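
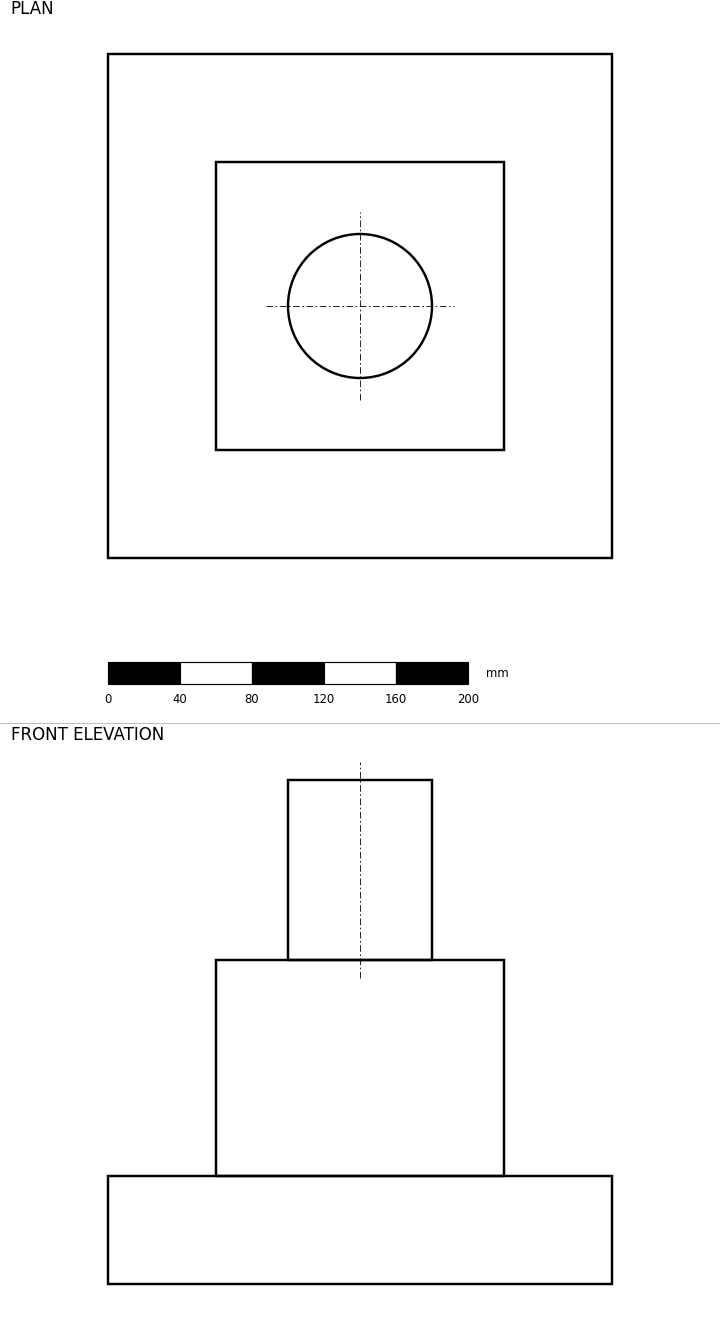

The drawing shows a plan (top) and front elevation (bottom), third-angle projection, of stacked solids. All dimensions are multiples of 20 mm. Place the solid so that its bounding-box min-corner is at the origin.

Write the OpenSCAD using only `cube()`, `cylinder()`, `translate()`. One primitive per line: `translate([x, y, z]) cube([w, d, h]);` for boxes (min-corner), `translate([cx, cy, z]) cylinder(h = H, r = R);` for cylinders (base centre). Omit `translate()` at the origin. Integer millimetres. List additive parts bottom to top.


cube([280, 280, 60]);
translate([60, 60, 60]) cube([160, 160, 120]);
translate([140, 140, 180]) cylinder(h = 100, r = 40);


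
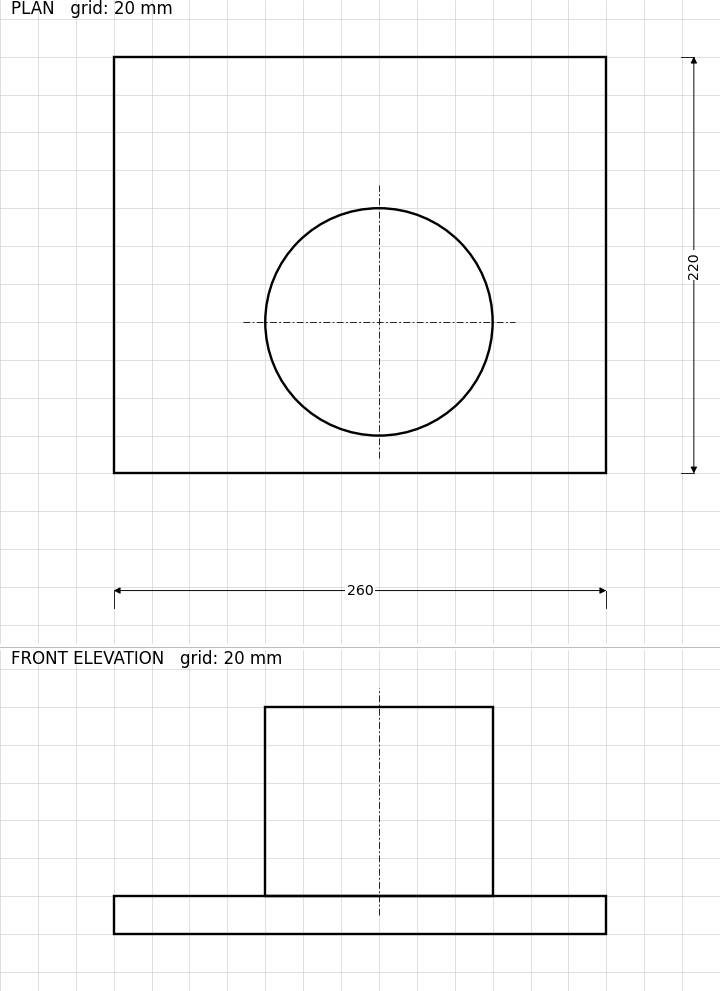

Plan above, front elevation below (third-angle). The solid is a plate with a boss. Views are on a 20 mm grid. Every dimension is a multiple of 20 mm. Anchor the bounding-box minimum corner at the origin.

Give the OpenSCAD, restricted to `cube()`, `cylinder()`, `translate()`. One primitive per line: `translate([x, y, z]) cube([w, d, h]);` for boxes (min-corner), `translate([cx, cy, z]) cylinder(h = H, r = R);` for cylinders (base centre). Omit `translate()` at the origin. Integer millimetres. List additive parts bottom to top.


cube([260, 220, 20]);
translate([140, 80, 20]) cylinder(h = 100, r = 60);


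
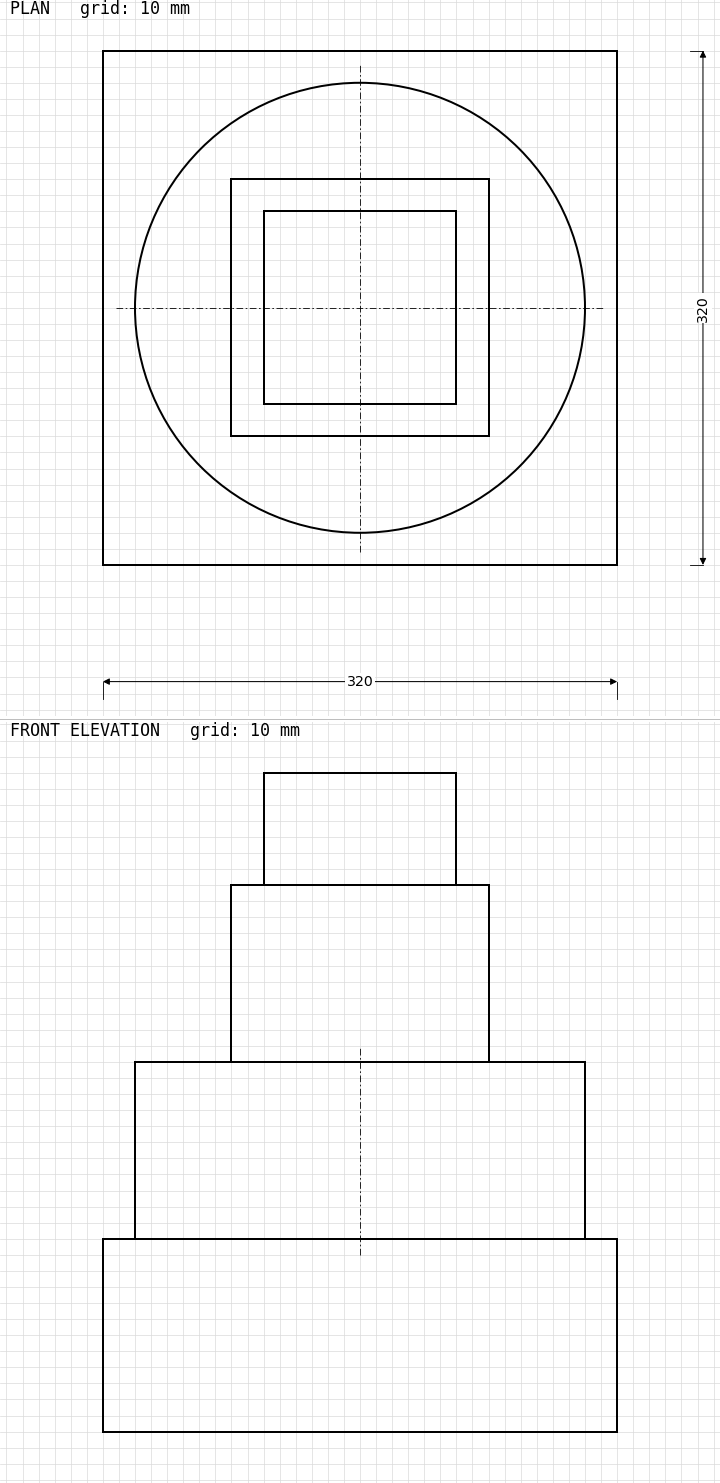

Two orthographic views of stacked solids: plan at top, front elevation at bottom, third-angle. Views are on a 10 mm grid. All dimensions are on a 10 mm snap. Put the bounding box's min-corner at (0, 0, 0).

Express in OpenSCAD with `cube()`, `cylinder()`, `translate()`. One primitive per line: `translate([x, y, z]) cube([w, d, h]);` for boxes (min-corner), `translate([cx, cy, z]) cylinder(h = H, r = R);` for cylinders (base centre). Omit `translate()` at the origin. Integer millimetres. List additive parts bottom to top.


cube([320, 320, 120]);
translate([160, 160, 120]) cylinder(h = 110, r = 140);
translate([80, 80, 230]) cube([160, 160, 110]);
translate([100, 100, 340]) cube([120, 120, 70]);


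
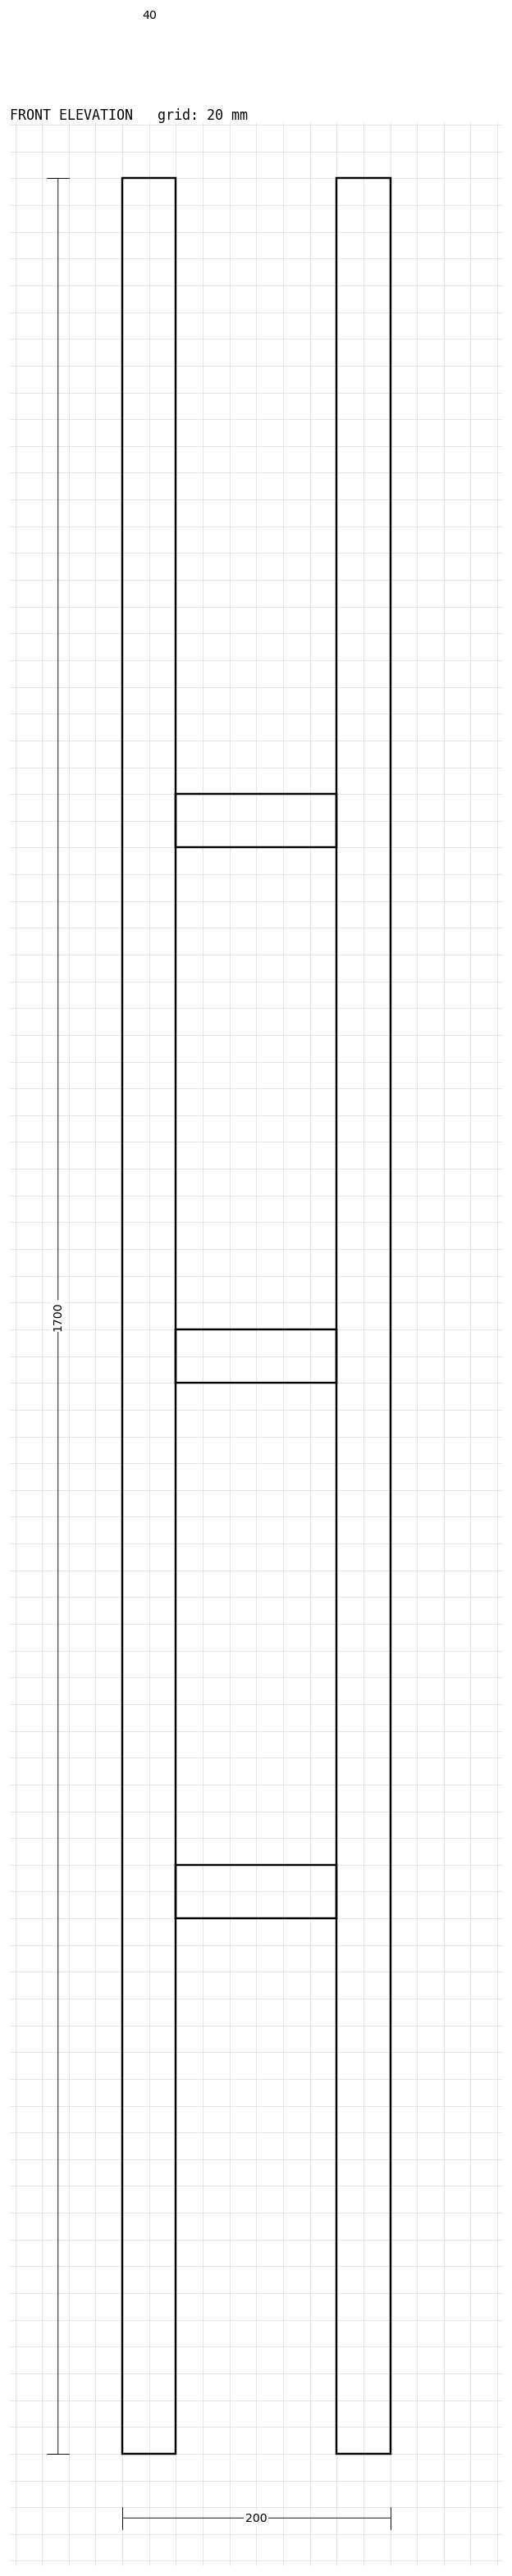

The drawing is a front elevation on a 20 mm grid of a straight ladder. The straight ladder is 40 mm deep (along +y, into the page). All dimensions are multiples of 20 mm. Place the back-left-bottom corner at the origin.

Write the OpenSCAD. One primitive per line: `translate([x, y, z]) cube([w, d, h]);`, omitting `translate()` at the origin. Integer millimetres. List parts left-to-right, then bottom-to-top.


cube([40, 40, 1700]);
translate([40, 0, 400]) cube([120, 40, 40]);
translate([40, 0, 800]) cube([120, 40, 40]);
translate([40, 0, 1200]) cube([120, 40, 40]);
translate([160, 0, 0]) cube([40, 40, 1700]);


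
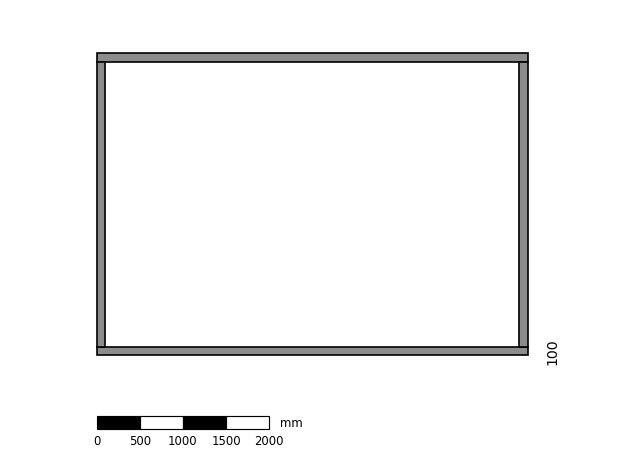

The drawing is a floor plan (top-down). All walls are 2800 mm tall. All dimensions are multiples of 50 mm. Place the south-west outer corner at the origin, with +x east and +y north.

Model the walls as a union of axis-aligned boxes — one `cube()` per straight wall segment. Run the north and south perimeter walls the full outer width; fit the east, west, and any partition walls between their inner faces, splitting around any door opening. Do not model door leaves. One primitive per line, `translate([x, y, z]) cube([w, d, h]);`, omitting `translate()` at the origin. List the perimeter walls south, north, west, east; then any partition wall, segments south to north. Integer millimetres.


cube([5000, 100, 2800]);
translate([0, 3400, 0]) cube([5000, 100, 2800]);
translate([0, 100, 0]) cube([100, 3300, 2800]);
translate([4900, 100, 0]) cube([100, 3300, 2800]);


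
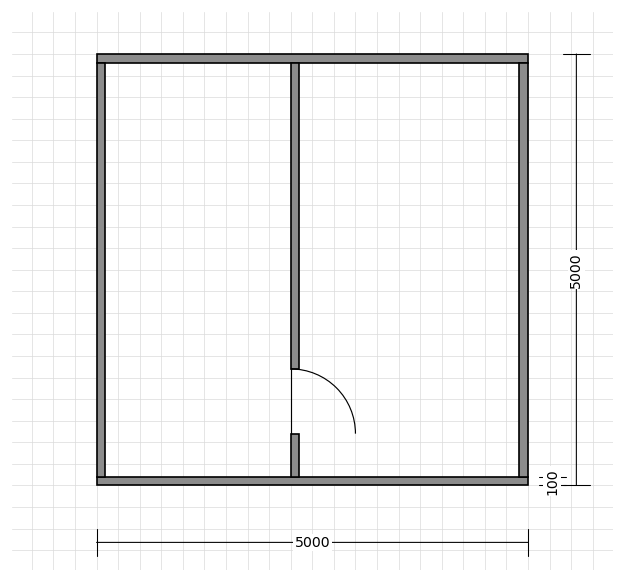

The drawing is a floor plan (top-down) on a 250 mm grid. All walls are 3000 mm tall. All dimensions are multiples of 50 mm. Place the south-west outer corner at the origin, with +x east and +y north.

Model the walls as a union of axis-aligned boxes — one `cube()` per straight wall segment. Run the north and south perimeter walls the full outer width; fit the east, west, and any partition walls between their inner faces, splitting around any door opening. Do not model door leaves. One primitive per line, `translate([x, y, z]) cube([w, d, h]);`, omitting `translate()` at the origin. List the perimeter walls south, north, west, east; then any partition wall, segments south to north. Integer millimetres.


cube([5000, 100, 3000]);
translate([0, 4900, 0]) cube([5000, 100, 3000]);
translate([0, 100, 0]) cube([100, 4800, 3000]);
translate([4900, 100, 0]) cube([100, 4800, 3000]);
translate([2250, 100, 0]) cube([100, 500, 3000]);
translate([2250, 1350, 0]) cube([100, 3550, 3000]);


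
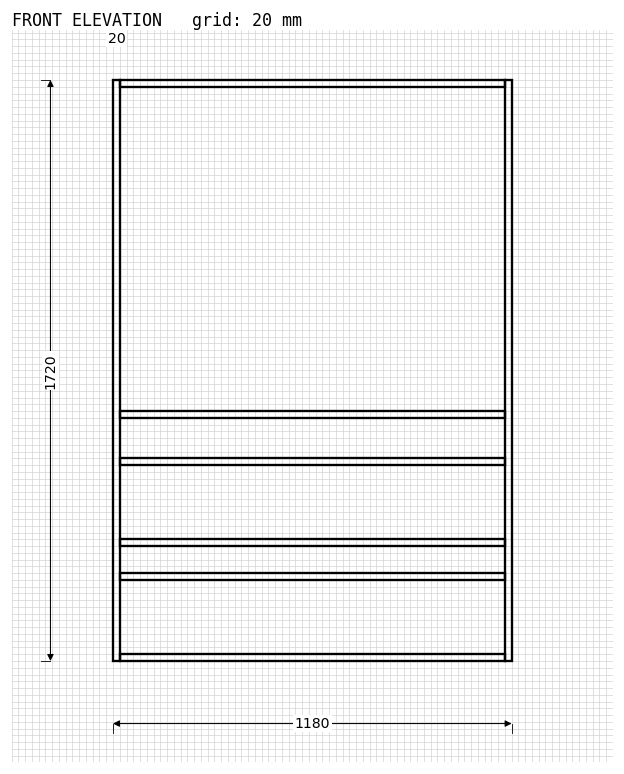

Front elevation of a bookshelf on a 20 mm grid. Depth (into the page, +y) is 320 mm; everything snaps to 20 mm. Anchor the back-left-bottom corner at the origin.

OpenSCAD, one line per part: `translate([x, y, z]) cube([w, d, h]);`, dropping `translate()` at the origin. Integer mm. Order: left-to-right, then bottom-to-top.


cube([20, 320, 1720]);
translate([20, 0, 0]) cube([1140, 320, 20]);
translate([20, 0, 240]) cube([1140, 320, 20]);
translate([20, 0, 340]) cube([1140, 320, 20]);
translate([20, 0, 580]) cube([1140, 320, 20]);
translate([20, 0, 720]) cube([1140, 320, 20]);
translate([20, 0, 1700]) cube([1140, 320, 20]);
translate([1160, 0, 0]) cube([20, 320, 1720]);


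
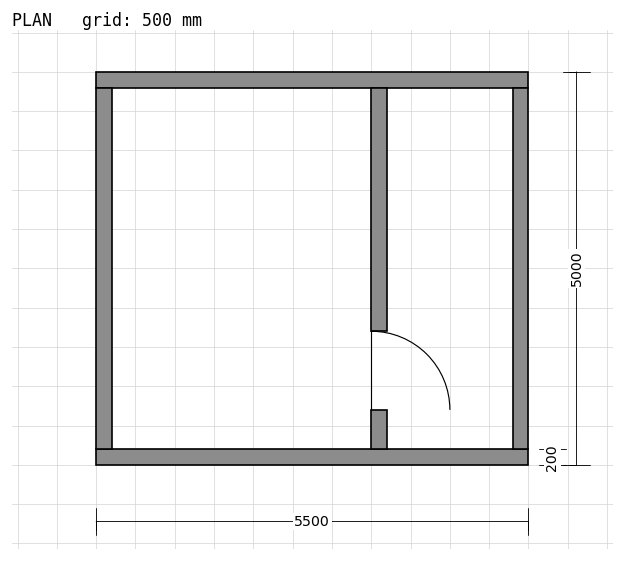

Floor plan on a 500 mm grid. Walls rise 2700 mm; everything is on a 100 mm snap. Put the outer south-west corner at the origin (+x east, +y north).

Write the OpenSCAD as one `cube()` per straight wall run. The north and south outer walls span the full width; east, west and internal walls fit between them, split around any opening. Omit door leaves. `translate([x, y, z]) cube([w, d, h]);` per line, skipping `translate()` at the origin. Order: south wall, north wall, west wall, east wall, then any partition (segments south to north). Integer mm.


cube([5500, 200, 2700]);
translate([0, 4800, 0]) cube([5500, 200, 2700]);
translate([0, 200, 0]) cube([200, 4600, 2700]);
translate([5300, 200, 0]) cube([200, 4600, 2700]);
translate([3500, 200, 0]) cube([200, 500, 2700]);
translate([3500, 1700, 0]) cube([200, 3100, 2700]);


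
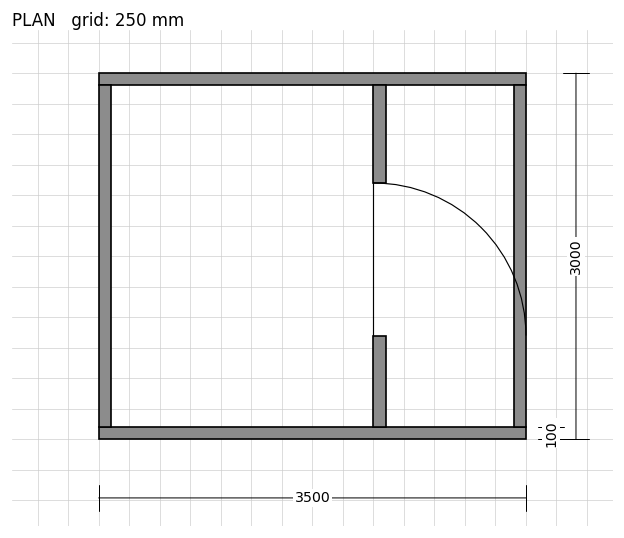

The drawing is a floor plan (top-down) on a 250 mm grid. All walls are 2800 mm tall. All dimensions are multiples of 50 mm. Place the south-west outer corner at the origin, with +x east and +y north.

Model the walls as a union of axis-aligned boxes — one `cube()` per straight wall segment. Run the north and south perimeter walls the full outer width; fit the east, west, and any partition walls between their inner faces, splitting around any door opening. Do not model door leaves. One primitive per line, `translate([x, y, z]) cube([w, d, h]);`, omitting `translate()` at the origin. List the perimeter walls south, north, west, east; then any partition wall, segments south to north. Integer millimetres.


cube([3500, 100, 2800]);
translate([0, 2900, 0]) cube([3500, 100, 2800]);
translate([0, 100, 0]) cube([100, 2800, 2800]);
translate([3400, 100, 0]) cube([100, 2800, 2800]);
translate([2250, 100, 0]) cube([100, 750, 2800]);
translate([2250, 2100, 0]) cube([100, 800, 2800]);


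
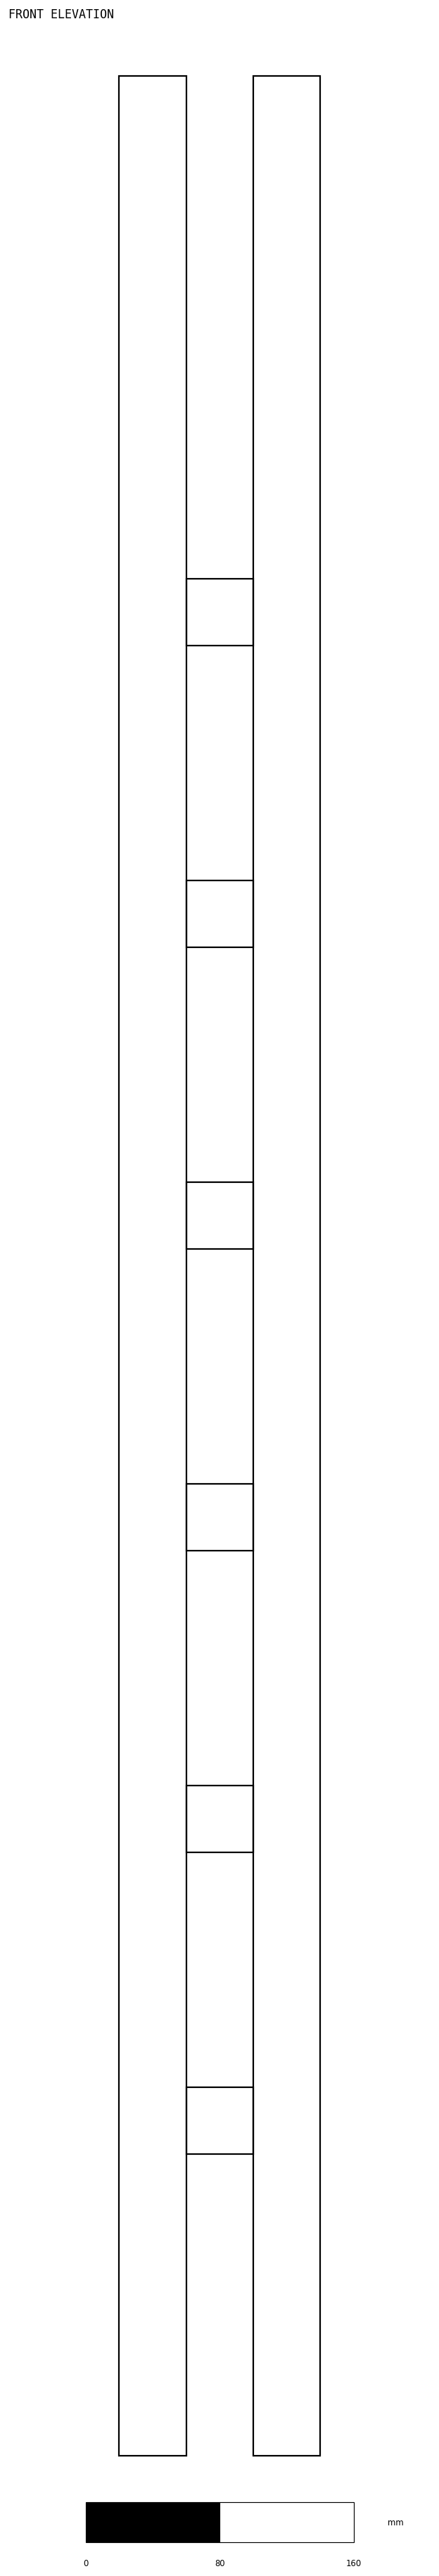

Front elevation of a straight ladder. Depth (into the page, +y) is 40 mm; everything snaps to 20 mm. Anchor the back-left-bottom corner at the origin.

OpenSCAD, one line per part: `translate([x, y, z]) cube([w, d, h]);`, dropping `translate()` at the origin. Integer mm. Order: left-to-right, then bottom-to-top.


cube([40, 40, 1420]);
translate([40, 0, 180]) cube([40, 40, 40]);
translate([40, 0, 360]) cube([40, 40, 40]);
translate([40, 0, 540]) cube([40, 40, 40]);
translate([40, 0, 720]) cube([40, 40, 40]);
translate([40, 0, 900]) cube([40, 40, 40]);
translate([40, 0, 1080]) cube([40, 40, 40]);
translate([80, 0, 0]) cube([40, 40, 1420]);


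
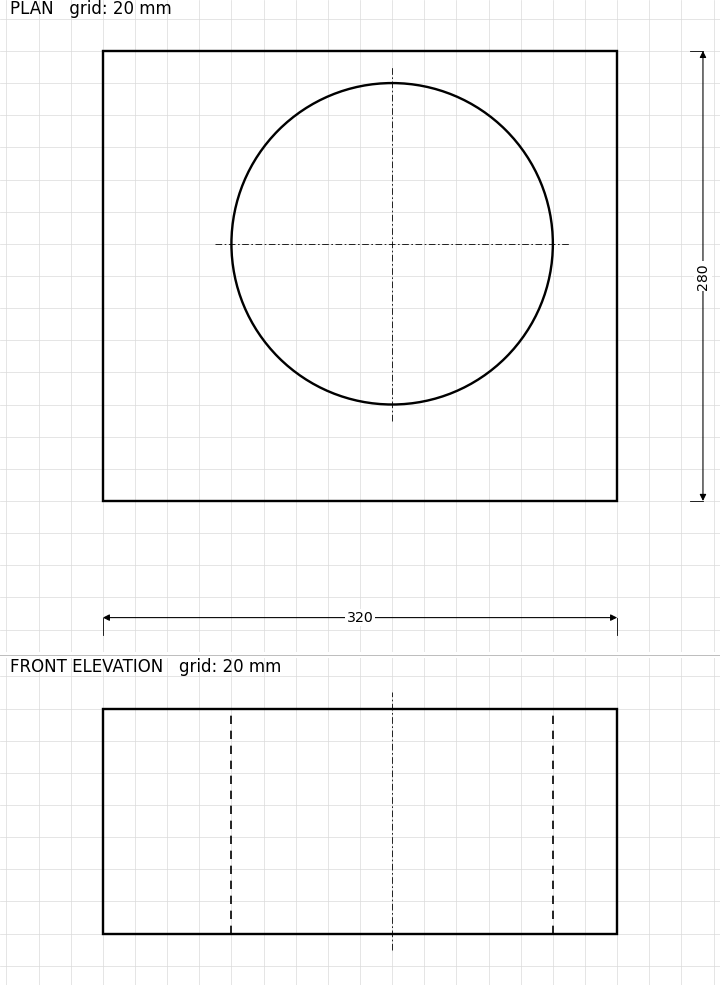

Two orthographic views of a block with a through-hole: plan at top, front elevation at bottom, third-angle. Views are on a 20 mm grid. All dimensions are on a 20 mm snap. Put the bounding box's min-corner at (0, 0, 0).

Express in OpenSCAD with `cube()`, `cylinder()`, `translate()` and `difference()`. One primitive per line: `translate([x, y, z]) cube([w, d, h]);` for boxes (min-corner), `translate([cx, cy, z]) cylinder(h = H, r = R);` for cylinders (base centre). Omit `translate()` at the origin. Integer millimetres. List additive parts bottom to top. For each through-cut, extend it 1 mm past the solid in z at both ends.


difference() {
  cube([320, 280, 140]);
  translate([180, 160, -1]) cylinder(h = 142, r = 100);
}


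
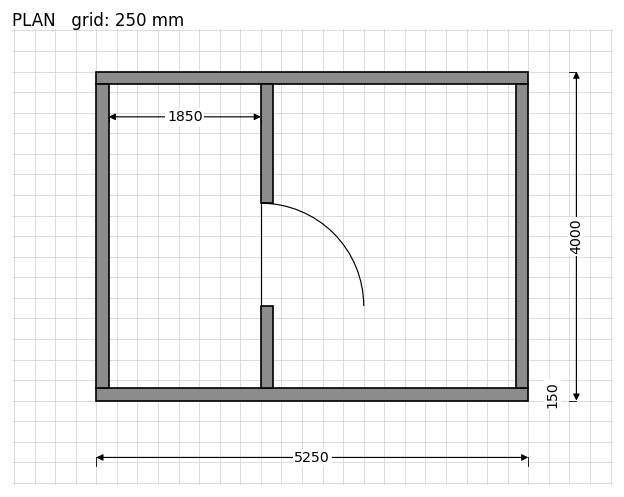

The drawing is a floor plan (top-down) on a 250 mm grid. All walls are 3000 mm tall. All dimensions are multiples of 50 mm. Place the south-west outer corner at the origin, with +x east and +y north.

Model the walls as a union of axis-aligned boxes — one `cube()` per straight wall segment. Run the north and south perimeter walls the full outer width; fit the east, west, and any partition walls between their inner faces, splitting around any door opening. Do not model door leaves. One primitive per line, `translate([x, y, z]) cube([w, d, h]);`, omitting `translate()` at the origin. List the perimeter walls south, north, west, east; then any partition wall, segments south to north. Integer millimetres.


cube([5250, 150, 3000]);
translate([0, 3850, 0]) cube([5250, 150, 3000]);
translate([0, 150, 0]) cube([150, 3700, 3000]);
translate([5100, 150, 0]) cube([150, 3700, 3000]);
translate([2000, 150, 0]) cube([150, 1000, 3000]);
translate([2000, 2400, 0]) cube([150, 1450, 3000]);


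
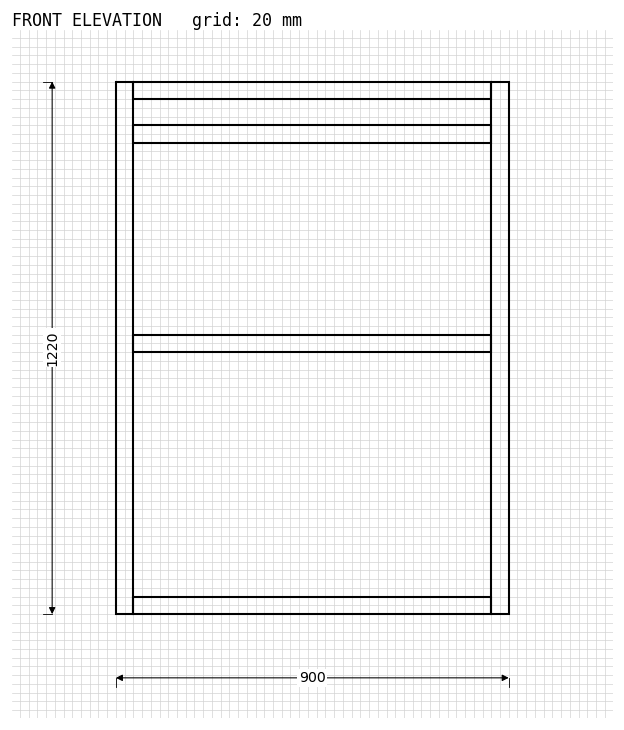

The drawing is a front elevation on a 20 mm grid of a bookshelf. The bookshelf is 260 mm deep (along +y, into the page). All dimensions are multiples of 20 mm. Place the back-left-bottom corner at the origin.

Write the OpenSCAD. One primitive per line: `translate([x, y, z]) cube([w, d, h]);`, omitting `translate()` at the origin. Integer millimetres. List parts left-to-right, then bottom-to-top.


cube([40, 260, 1220]);
translate([40, 0, 0]) cube([820, 260, 40]);
translate([40, 0, 600]) cube([820, 260, 40]);
translate([40, 0, 1080]) cube([820, 260, 40]);
translate([40, 0, 1180]) cube([820, 260, 40]);
translate([860, 0, 0]) cube([40, 260, 1220]);


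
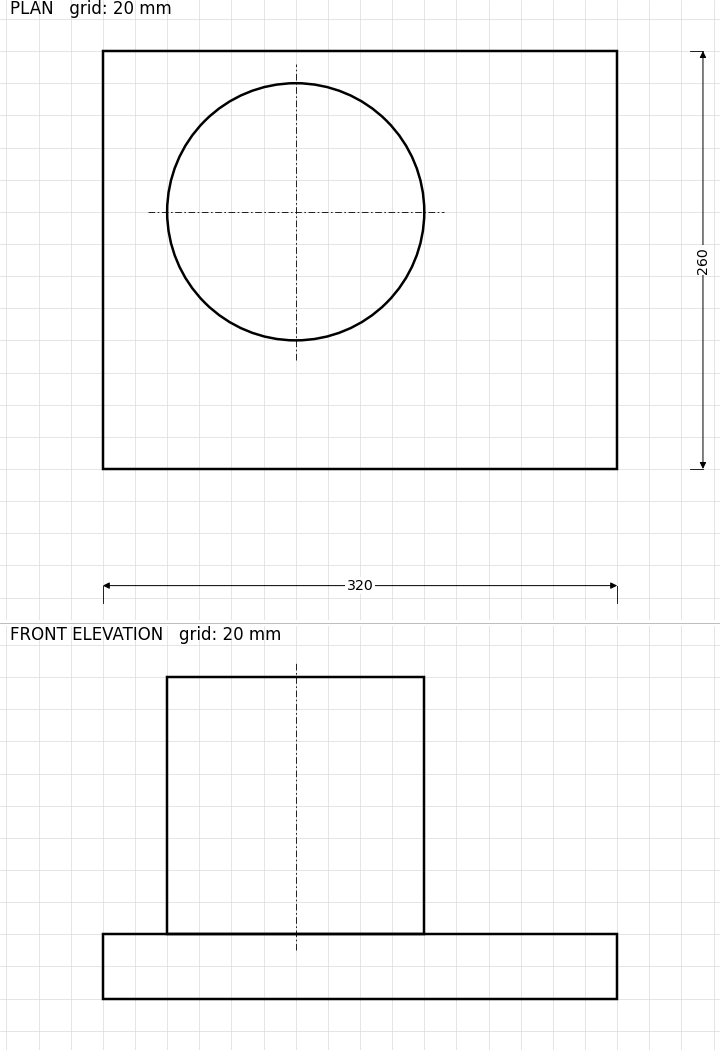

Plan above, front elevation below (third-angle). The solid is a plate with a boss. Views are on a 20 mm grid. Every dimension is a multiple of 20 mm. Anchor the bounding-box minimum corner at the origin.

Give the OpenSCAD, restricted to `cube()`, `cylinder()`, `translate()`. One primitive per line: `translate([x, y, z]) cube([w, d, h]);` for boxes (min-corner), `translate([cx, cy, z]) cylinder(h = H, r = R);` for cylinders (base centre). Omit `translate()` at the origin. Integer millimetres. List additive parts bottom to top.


cube([320, 260, 40]);
translate([120, 160, 40]) cylinder(h = 160, r = 80);


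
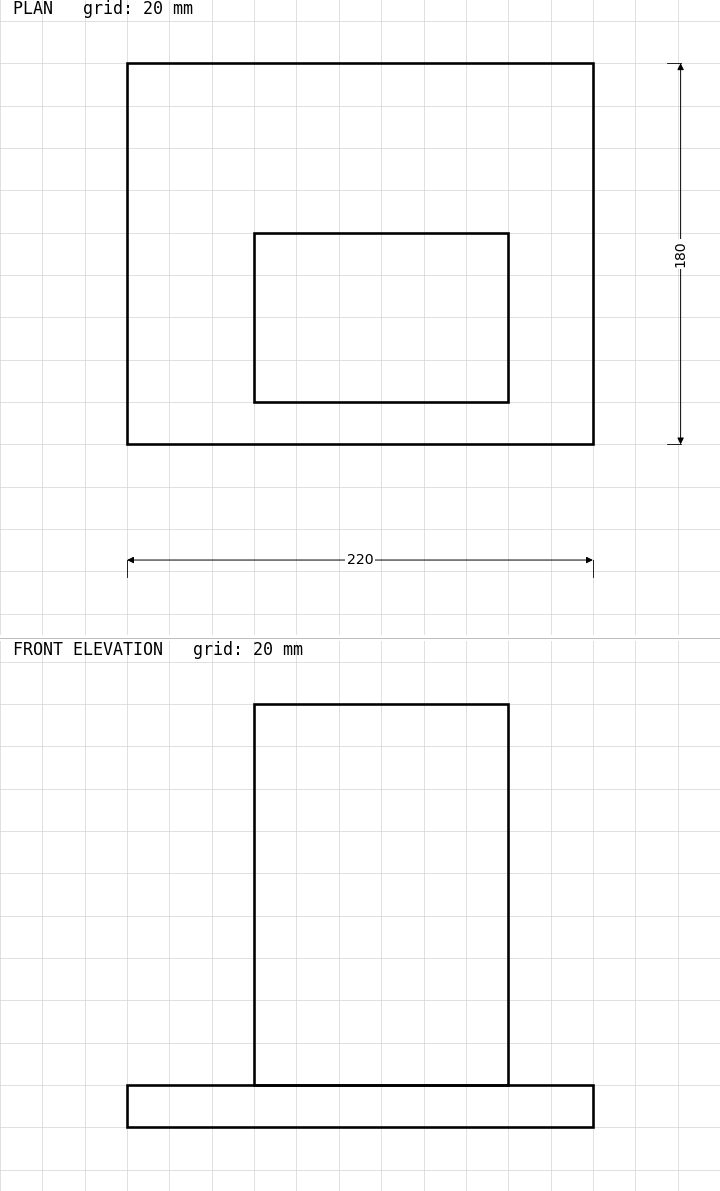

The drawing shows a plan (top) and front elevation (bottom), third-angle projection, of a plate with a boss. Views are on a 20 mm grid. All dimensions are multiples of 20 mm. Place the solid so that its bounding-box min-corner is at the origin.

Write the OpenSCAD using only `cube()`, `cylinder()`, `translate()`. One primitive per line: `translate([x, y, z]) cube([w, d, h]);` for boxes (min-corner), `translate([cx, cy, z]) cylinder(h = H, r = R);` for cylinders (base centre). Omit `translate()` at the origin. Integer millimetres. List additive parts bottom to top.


cube([220, 180, 20]);
translate([60, 20, 20]) cube([120, 80, 180]);


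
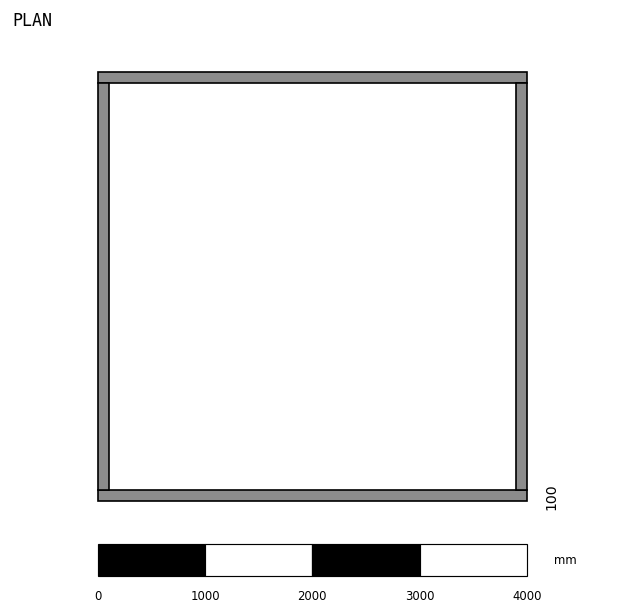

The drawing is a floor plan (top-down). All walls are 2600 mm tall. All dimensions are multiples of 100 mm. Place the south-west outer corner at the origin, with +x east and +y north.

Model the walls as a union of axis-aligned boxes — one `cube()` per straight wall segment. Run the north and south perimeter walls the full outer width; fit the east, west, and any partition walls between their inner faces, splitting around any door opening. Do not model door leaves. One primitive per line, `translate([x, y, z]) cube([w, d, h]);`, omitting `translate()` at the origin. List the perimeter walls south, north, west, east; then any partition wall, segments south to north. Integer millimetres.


cube([4000, 100, 2600]);
translate([0, 3900, 0]) cube([4000, 100, 2600]);
translate([0, 100, 0]) cube([100, 3800, 2600]);
translate([3900, 100, 0]) cube([100, 3800, 2600]);


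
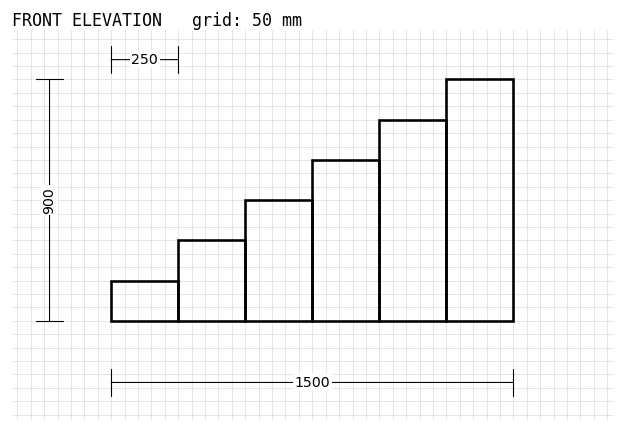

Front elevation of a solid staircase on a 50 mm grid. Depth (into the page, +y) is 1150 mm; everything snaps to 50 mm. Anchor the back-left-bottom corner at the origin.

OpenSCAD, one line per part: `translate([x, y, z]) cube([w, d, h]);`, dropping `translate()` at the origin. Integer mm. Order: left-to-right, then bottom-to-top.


cube([250, 1150, 150]);
translate([250, 0, 0]) cube([250, 1150, 300]);
translate([500, 0, 0]) cube([250, 1150, 450]);
translate([750, 0, 0]) cube([250, 1150, 600]);
translate([1000, 0, 0]) cube([250, 1150, 750]);
translate([1250, 0, 0]) cube([250, 1150, 900]);


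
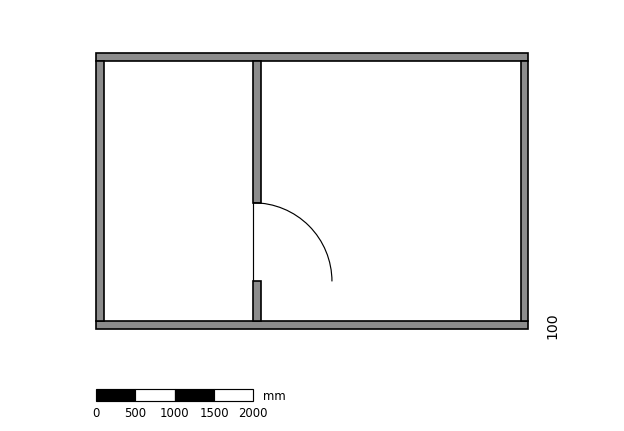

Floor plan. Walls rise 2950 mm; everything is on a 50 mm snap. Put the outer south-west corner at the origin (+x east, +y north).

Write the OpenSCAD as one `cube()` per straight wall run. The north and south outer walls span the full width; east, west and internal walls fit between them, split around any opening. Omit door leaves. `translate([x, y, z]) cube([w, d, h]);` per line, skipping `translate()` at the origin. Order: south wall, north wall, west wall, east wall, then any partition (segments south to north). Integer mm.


cube([5500, 100, 2950]);
translate([0, 3400, 0]) cube([5500, 100, 2950]);
translate([0, 100, 0]) cube([100, 3300, 2950]);
translate([5400, 100, 0]) cube([100, 3300, 2950]);
translate([2000, 100, 0]) cube([100, 500, 2950]);
translate([2000, 1600, 0]) cube([100, 1800, 2950]);


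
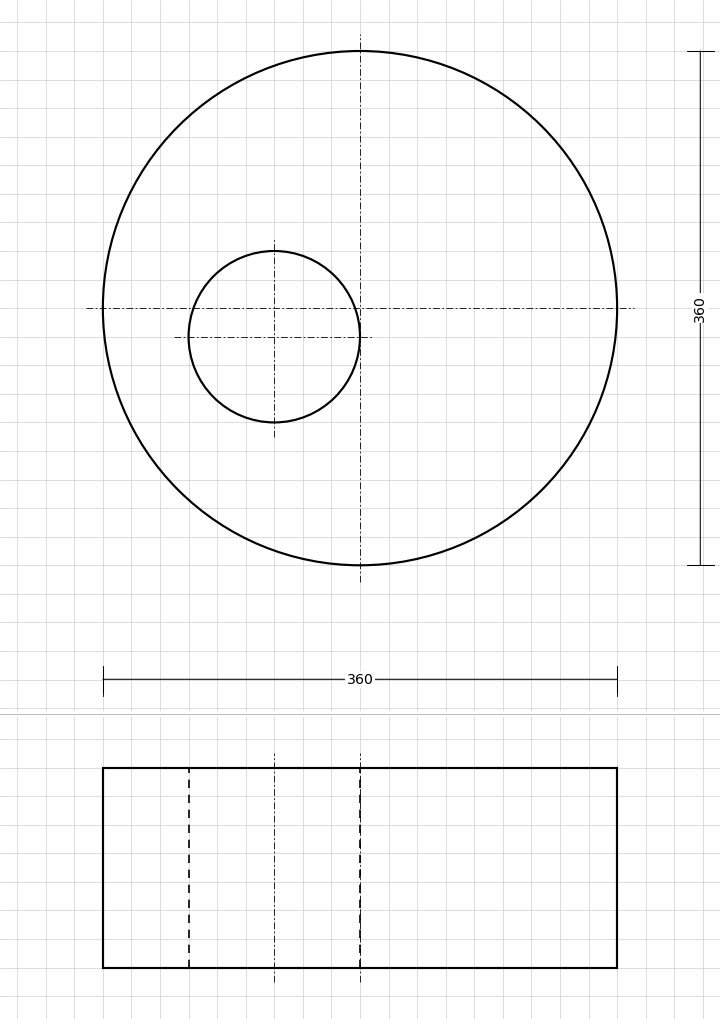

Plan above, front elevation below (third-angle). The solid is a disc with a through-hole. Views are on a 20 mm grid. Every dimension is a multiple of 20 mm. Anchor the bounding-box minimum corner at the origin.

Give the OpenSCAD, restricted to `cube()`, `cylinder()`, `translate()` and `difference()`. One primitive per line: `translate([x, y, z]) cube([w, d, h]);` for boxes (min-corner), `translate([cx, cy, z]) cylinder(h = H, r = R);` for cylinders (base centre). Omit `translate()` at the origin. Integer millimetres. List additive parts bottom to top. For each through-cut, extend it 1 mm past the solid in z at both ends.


difference() {
  translate([180, 180, 0]) cylinder(h = 140, r = 180);
  translate([120, 160, -1]) cylinder(h = 142, r = 60);
}


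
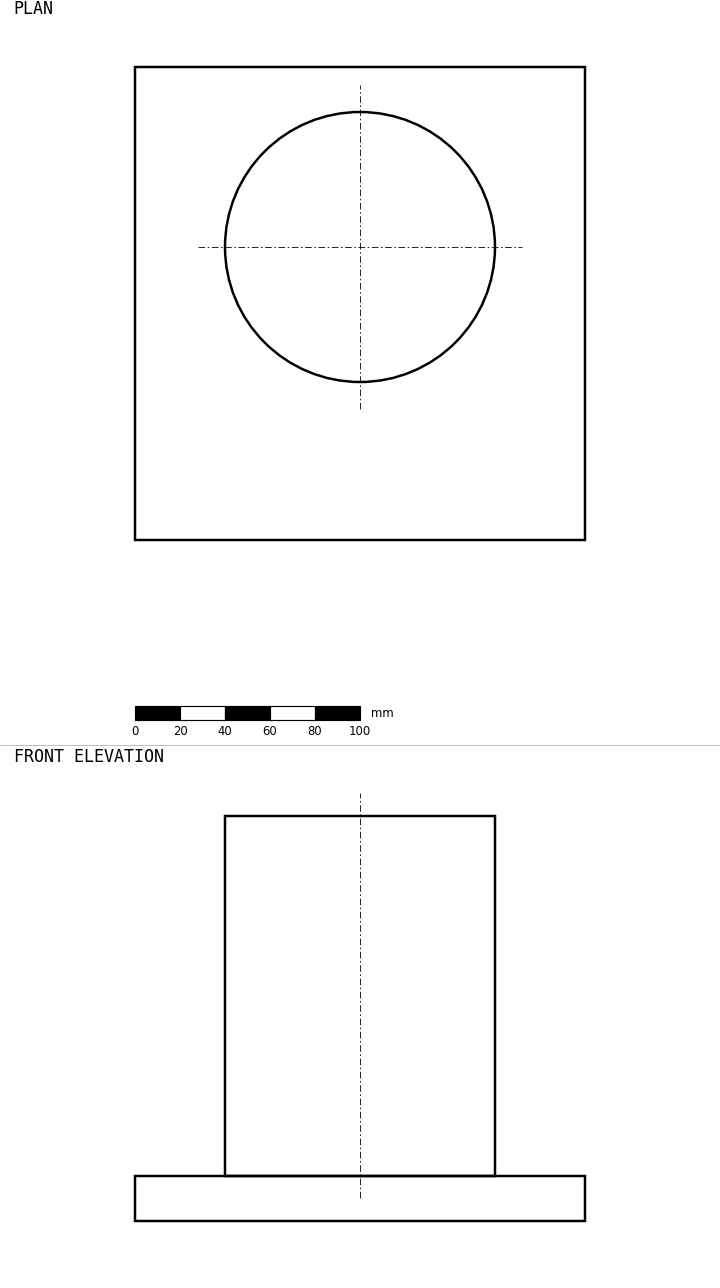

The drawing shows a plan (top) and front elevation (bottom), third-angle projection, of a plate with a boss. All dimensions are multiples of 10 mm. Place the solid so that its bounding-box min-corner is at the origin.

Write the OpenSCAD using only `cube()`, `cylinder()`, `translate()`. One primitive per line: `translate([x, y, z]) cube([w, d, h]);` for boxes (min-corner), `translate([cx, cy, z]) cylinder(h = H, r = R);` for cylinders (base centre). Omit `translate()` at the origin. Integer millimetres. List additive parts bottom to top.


cube([200, 210, 20]);
translate([100, 130, 20]) cylinder(h = 160, r = 60);


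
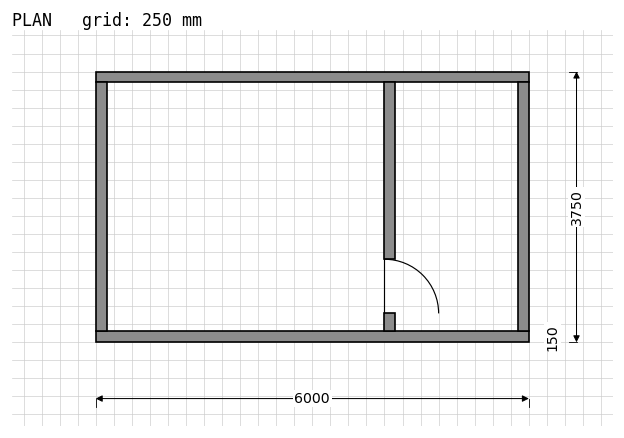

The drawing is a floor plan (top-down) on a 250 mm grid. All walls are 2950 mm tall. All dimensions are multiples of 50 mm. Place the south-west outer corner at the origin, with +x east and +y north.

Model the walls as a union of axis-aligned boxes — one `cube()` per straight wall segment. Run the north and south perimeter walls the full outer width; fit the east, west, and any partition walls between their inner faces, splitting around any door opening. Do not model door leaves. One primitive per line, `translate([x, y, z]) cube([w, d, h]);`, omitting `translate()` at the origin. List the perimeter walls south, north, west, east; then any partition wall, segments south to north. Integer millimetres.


cube([6000, 150, 2950]);
translate([0, 3600, 0]) cube([6000, 150, 2950]);
translate([0, 150, 0]) cube([150, 3450, 2950]);
translate([5850, 150, 0]) cube([150, 3450, 2950]);
translate([4000, 150, 0]) cube([150, 250, 2950]);
translate([4000, 1150, 0]) cube([150, 2450, 2950]);


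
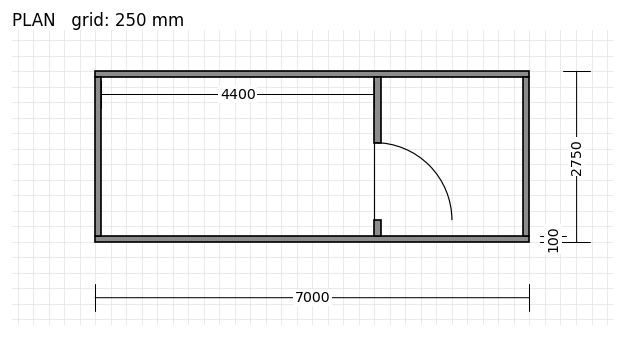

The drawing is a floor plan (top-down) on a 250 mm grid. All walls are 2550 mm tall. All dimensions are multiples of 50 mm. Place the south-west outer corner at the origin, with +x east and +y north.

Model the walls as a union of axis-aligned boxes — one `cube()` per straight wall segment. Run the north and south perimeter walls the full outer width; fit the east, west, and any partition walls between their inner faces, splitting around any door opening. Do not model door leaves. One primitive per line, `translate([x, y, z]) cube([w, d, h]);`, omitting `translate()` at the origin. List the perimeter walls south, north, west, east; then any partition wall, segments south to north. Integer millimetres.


cube([7000, 100, 2550]);
translate([0, 2650, 0]) cube([7000, 100, 2550]);
translate([0, 100, 0]) cube([100, 2550, 2550]);
translate([6900, 100, 0]) cube([100, 2550, 2550]);
translate([4500, 100, 0]) cube([100, 250, 2550]);
translate([4500, 1600, 0]) cube([100, 1050, 2550]);


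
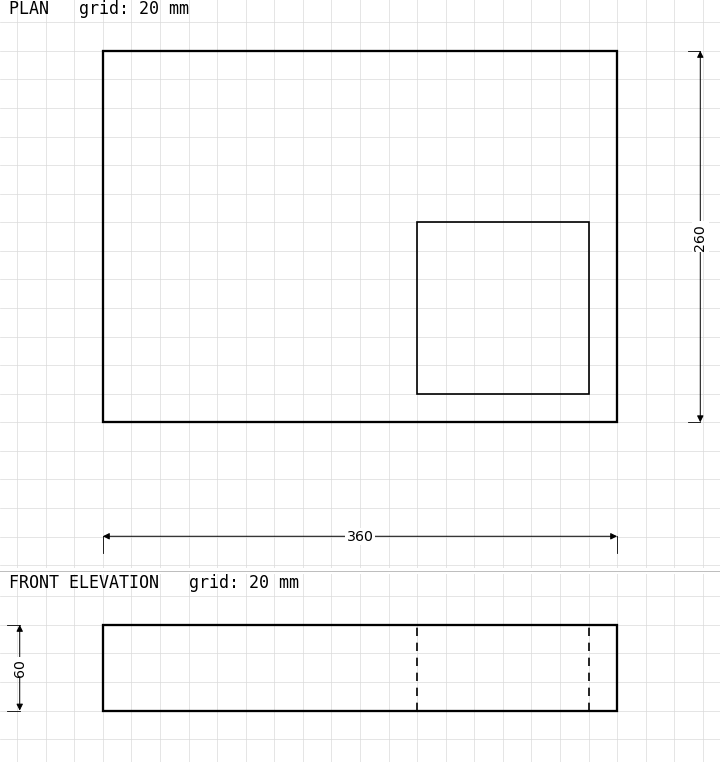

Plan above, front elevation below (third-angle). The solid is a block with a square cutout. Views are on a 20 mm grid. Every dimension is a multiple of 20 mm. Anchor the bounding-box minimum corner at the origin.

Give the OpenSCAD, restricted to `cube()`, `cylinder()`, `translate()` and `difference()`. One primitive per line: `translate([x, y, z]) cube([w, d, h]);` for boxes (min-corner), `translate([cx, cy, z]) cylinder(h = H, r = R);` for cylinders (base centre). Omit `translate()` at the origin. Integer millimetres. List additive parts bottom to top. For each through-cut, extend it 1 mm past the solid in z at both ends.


difference() {
  cube([360, 260, 60]);
  translate([220, 20, -1]) cube([120, 120, 62]);
}


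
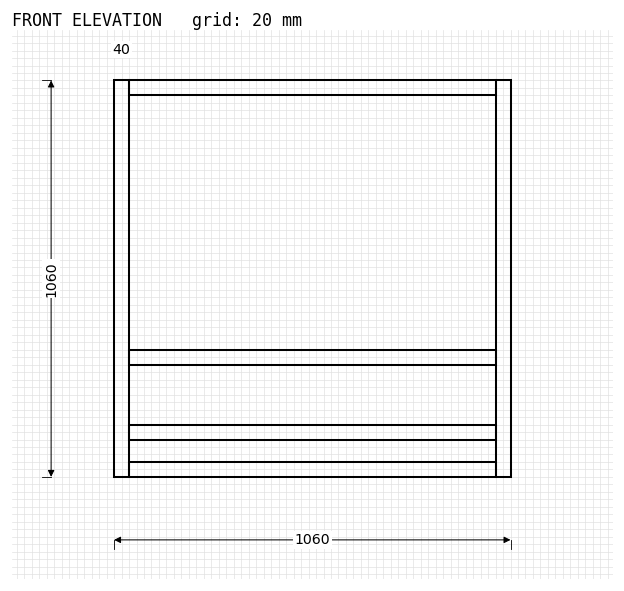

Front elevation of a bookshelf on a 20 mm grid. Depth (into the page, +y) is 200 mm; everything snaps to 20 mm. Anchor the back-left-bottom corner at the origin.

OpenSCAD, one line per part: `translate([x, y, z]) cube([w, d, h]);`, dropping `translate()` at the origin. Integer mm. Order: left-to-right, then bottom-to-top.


cube([40, 200, 1060]);
translate([40, 0, 0]) cube([980, 200, 40]);
translate([40, 0, 100]) cube([980, 200, 40]);
translate([40, 0, 300]) cube([980, 200, 40]);
translate([40, 0, 1020]) cube([980, 200, 40]);
translate([1020, 0, 0]) cube([40, 200, 1060]);


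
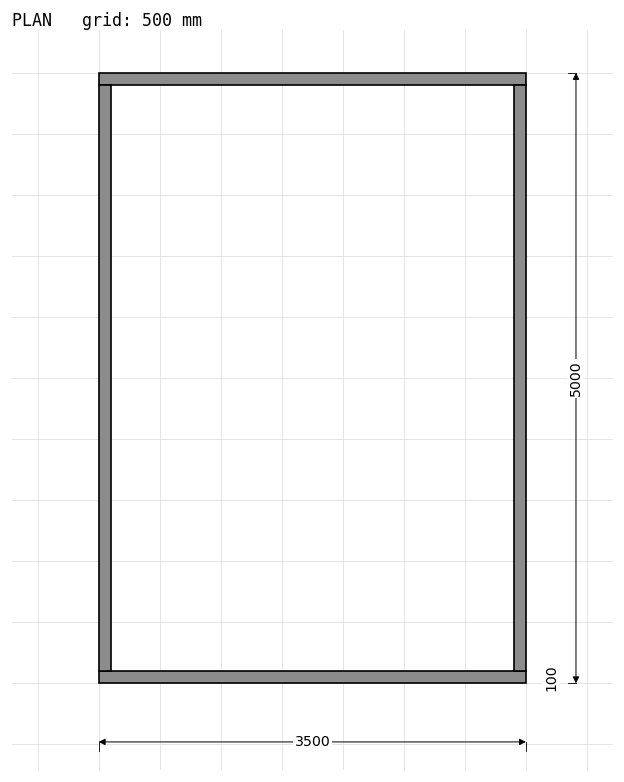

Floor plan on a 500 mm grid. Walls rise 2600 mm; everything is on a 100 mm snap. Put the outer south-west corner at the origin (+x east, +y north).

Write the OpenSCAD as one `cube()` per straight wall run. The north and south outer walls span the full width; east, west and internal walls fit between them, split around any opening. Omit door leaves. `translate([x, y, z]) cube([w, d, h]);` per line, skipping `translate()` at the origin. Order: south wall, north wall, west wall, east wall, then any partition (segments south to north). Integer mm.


cube([3500, 100, 2600]);
translate([0, 4900, 0]) cube([3500, 100, 2600]);
translate([0, 100, 0]) cube([100, 4800, 2600]);
translate([3400, 100, 0]) cube([100, 4800, 2600]);


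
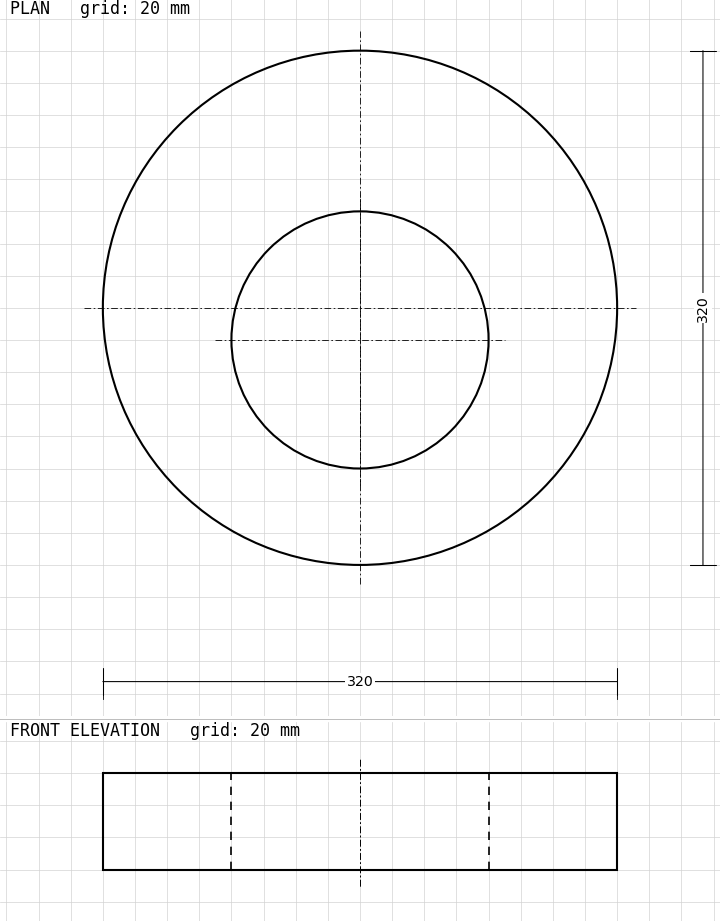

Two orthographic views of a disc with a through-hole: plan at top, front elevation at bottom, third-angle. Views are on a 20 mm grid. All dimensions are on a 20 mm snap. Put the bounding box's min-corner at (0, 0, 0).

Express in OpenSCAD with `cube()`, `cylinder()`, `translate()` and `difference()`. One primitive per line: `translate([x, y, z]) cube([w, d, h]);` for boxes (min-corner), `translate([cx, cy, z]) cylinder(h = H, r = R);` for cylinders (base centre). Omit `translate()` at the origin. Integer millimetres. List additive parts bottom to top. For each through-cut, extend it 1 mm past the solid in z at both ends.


difference() {
  translate([160, 160, 0]) cylinder(h = 60, r = 160);
  translate([160, 140, -1]) cylinder(h = 62, r = 80);
}


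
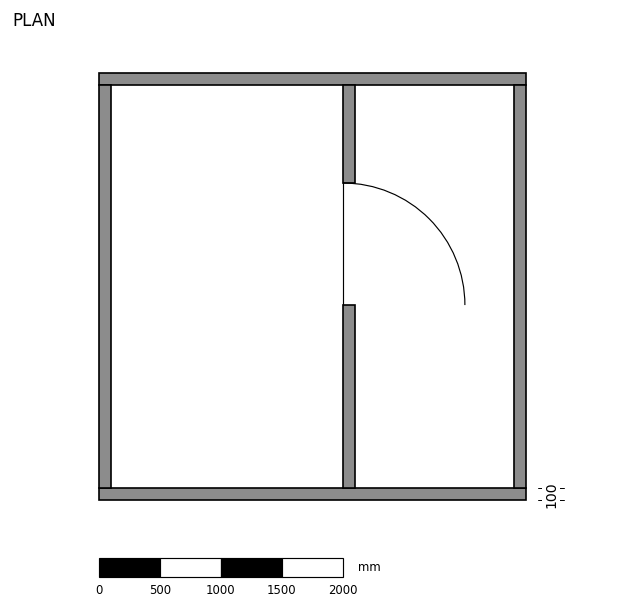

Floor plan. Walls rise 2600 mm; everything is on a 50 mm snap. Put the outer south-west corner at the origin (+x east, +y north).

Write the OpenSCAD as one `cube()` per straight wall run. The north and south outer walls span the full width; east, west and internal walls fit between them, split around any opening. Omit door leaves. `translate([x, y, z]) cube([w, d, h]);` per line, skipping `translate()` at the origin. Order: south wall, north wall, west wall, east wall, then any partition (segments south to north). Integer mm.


cube([3500, 100, 2600]);
translate([0, 3400, 0]) cube([3500, 100, 2600]);
translate([0, 100, 0]) cube([100, 3300, 2600]);
translate([3400, 100, 0]) cube([100, 3300, 2600]);
translate([2000, 100, 0]) cube([100, 1500, 2600]);
translate([2000, 2600, 0]) cube([100, 800, 2600]);


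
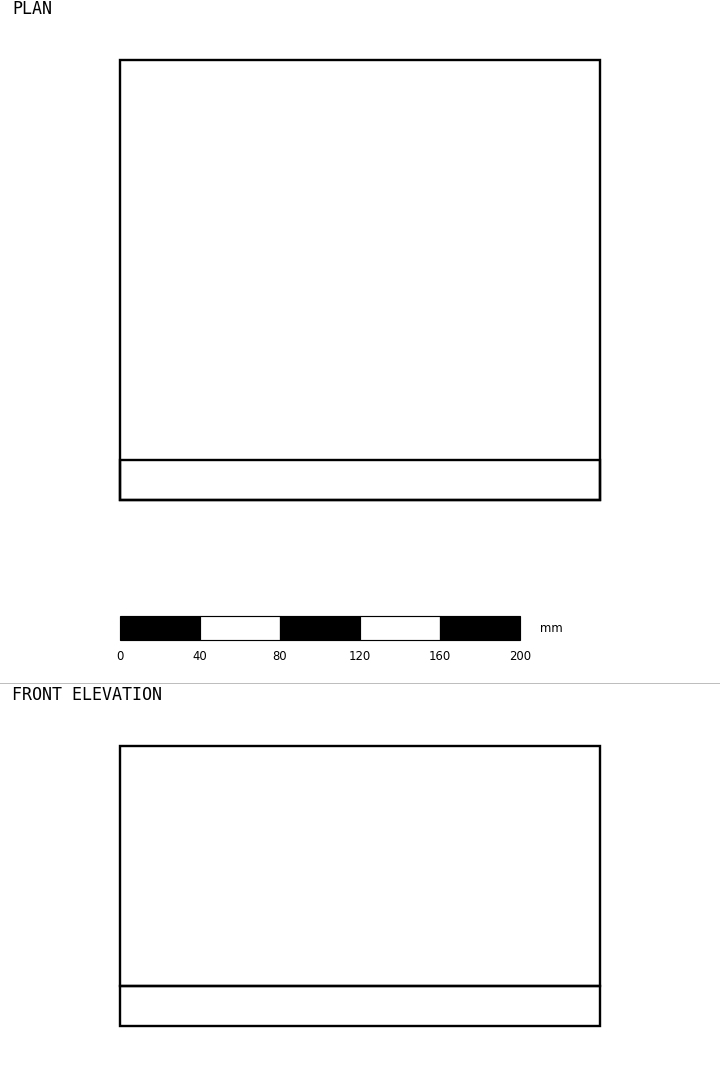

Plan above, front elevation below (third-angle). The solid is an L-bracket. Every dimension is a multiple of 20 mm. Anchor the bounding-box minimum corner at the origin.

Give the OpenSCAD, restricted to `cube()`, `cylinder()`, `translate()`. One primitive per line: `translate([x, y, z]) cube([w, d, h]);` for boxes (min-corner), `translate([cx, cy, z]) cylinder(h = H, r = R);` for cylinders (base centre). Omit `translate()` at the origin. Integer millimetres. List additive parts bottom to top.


cube([240, 220, 20]);
translate([0, 0, 20]) cube([240, 20, 120]);


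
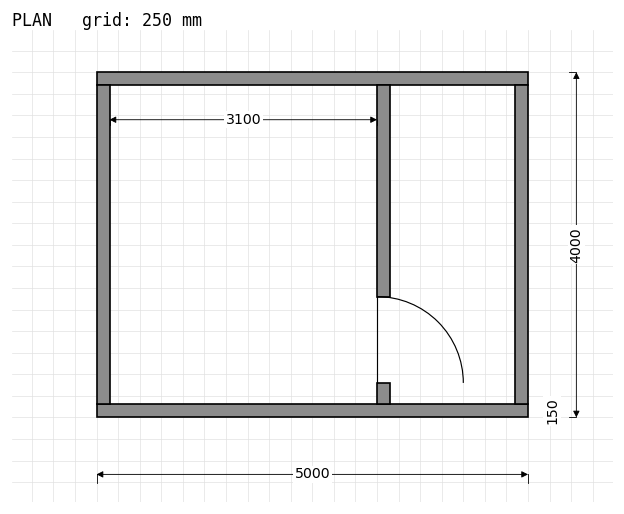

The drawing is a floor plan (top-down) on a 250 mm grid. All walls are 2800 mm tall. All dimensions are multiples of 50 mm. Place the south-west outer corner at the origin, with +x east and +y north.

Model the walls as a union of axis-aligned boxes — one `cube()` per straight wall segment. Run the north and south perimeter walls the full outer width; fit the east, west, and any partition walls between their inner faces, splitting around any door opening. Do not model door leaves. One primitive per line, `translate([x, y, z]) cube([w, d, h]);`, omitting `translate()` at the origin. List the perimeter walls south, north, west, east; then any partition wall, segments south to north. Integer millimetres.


cube([5000, 150, 2800]);
translate([0, 3850, 0]) cube([5000, 150, 2800]);
translate([0, 150, 0]) cube([150, 3700, 2800]);
translate([4850, 150, 0]) cube([150, 3700, 2800]);
translate([3250, 150, 0]) cube([150, 250, 2800]);
translate([3250, 1400, 0]) cube([150, 2450, 2800]);


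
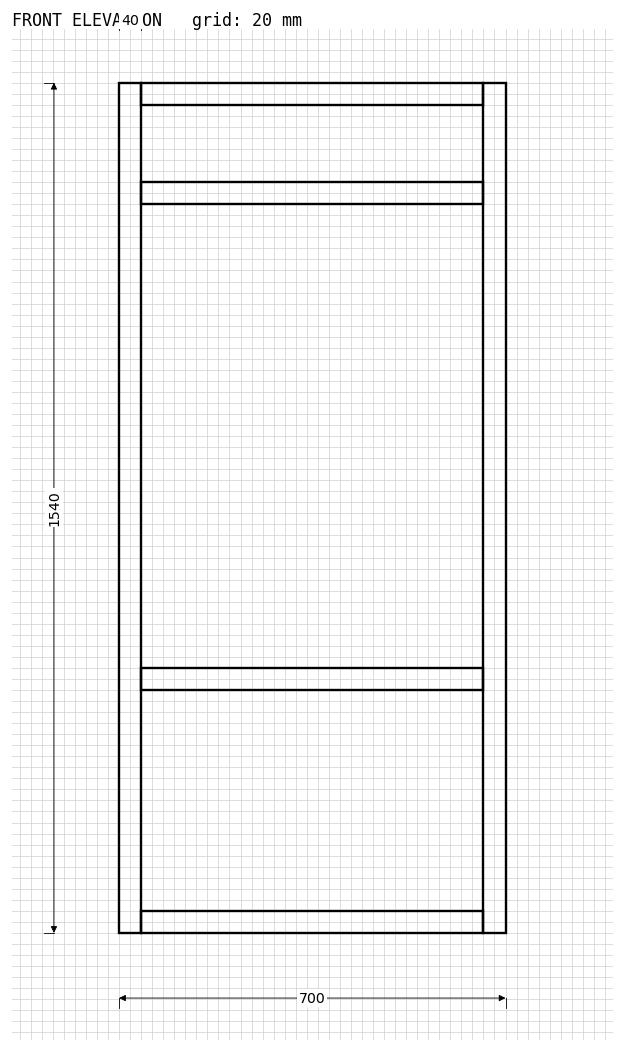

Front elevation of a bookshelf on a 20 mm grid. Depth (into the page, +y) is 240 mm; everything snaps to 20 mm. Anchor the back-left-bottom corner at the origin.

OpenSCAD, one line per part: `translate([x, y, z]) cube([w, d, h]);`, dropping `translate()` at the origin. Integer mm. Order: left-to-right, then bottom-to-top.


cube([40, 240, 1540]);
translate([40, 0, 0]) cube([620, 240, 40]);
translate([40, 0, 440]) cube([620, 240, 40]);
translate([40, 0, 1320]) cube([620, 240, 40]);
translate([40, 0, 1500]) cube([620, 240, 40]);
translate([660, 0, 0]) cube([40, 240, 1540]);


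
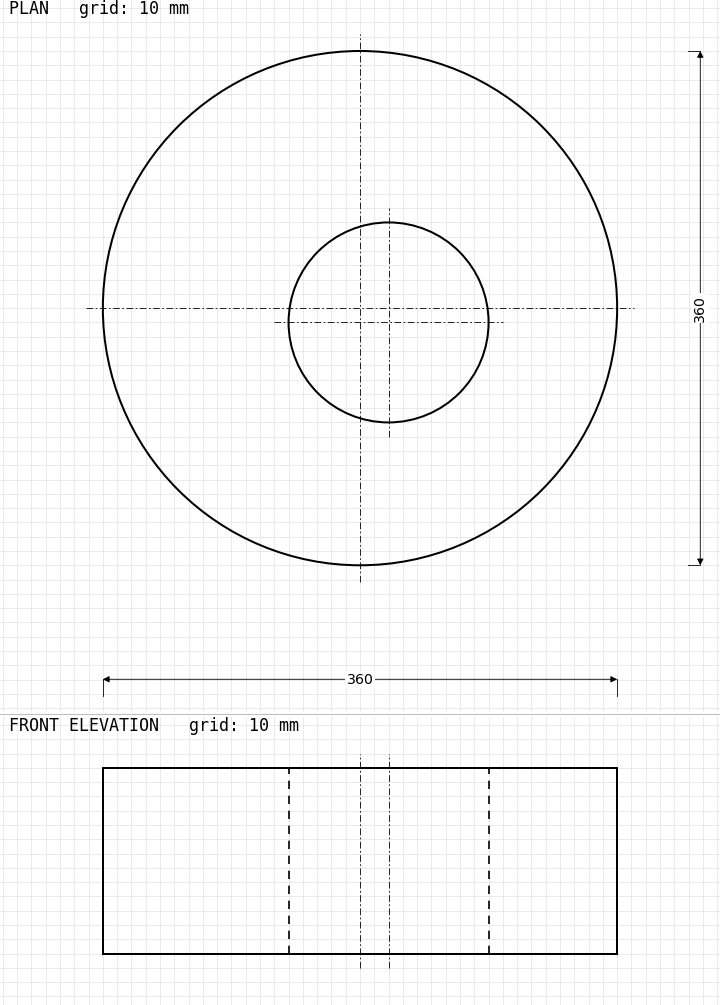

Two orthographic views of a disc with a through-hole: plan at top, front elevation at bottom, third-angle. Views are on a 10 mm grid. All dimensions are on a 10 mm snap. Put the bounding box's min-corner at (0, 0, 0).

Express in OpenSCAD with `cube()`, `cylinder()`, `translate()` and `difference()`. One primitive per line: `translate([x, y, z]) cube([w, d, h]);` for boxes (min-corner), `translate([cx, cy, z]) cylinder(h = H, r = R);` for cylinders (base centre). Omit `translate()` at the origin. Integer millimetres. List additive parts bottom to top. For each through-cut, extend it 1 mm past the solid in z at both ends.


difference() {
  translate([180, 180, 0]) cylinder(h = 130, r = 180);
  translate([200, 170, -1]) cylinder(h = 132, r = 70);
}


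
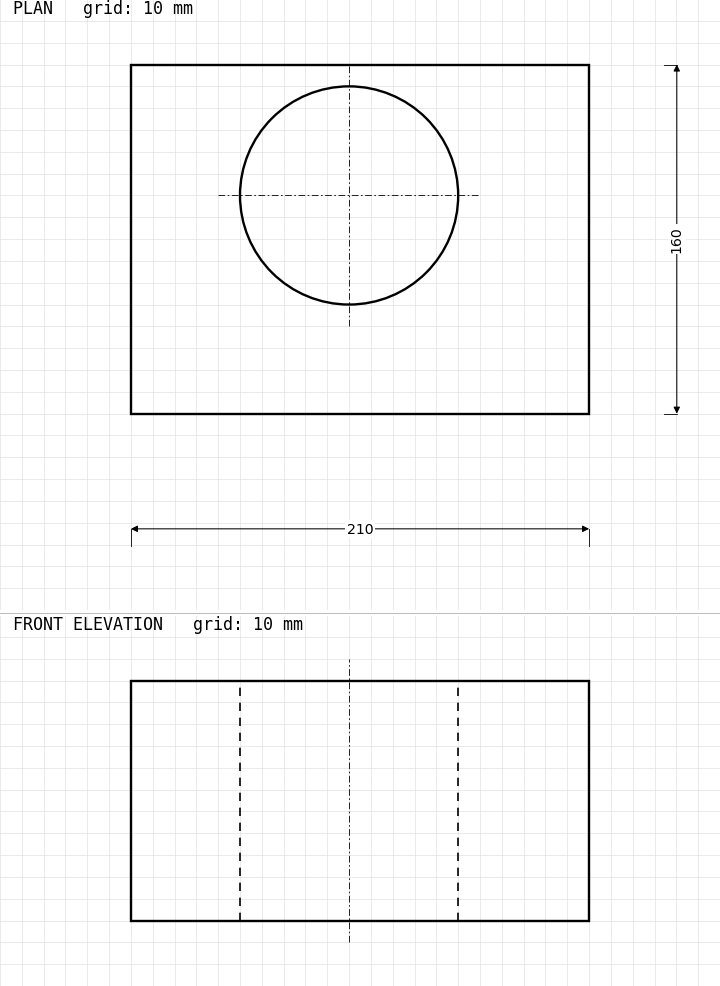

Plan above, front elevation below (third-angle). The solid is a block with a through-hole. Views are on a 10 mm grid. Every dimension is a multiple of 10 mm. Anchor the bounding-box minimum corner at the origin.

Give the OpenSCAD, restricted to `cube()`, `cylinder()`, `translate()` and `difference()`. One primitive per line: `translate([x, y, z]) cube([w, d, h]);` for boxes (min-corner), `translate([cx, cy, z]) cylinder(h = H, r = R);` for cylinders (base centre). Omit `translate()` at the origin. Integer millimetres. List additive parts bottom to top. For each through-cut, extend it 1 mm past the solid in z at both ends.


difference() {
  cube([210, 160, 110]);
  translate([100, 100, -1]) cylinder(h = 112, r = 50);
}


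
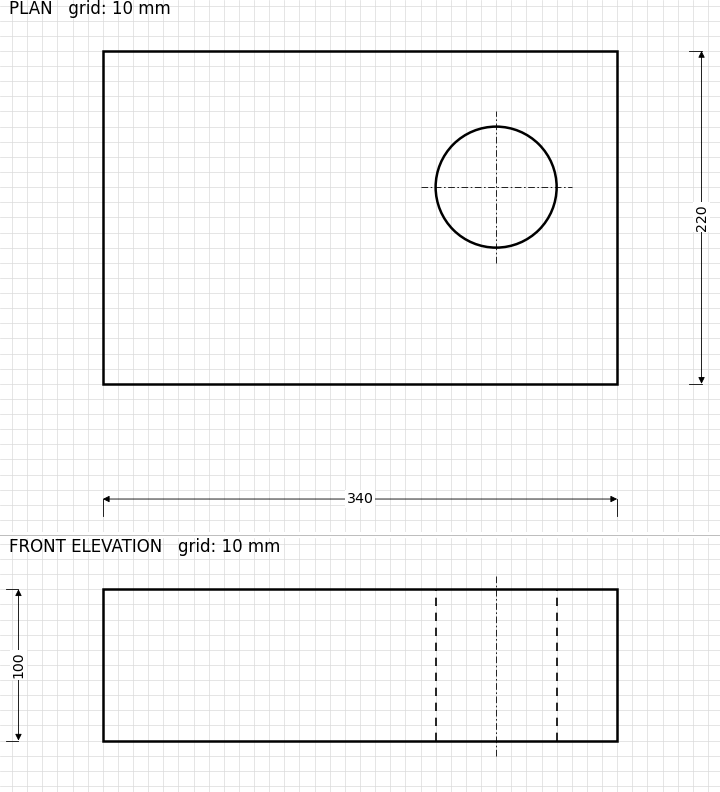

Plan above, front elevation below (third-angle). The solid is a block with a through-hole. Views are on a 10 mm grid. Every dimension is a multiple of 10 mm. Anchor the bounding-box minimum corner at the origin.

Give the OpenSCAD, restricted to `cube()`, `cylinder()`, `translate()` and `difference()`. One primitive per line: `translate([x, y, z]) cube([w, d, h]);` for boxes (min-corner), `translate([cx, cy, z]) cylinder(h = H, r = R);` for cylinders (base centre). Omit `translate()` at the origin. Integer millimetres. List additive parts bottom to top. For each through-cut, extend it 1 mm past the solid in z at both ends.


difference() {
  cube([340, 220, 100]);
  translate([260, 130, -1]) cylinder(h = 102, r = 40);
}


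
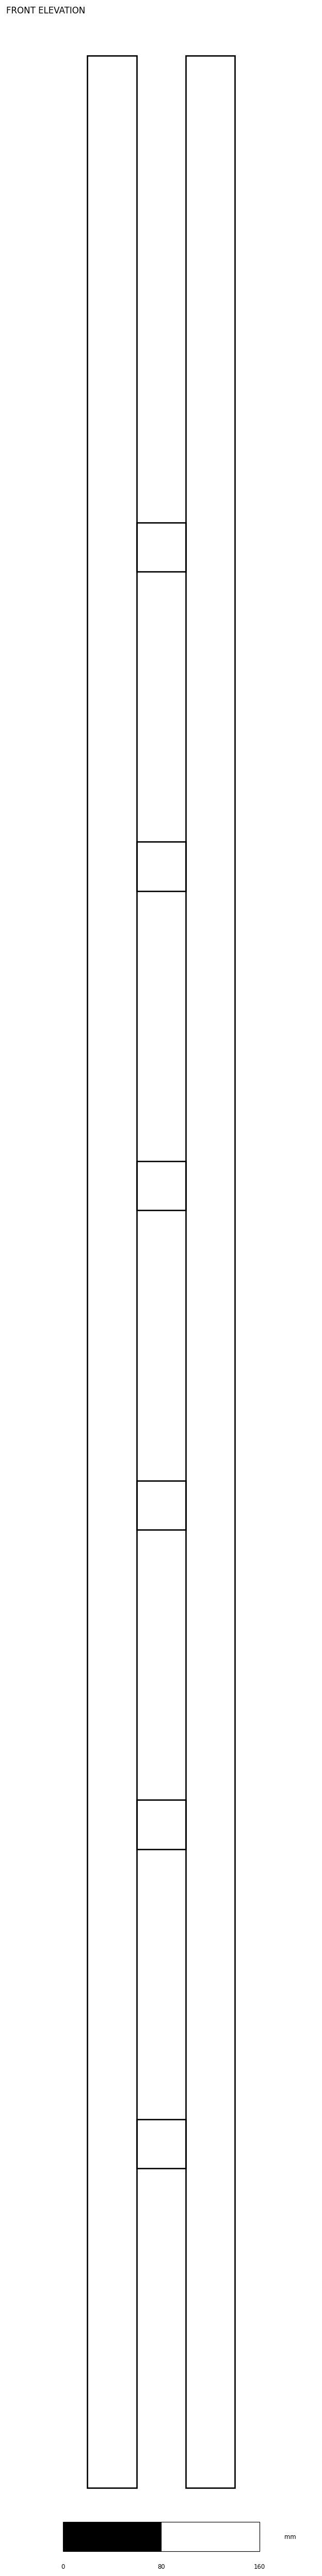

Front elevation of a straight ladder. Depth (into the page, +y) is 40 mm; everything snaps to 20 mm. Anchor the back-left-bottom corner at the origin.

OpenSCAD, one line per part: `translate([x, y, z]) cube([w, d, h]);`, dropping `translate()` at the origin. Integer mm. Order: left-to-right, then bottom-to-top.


cube([40, 40, 1980]);
translate([40, 0, 260]) cube([40, 40, 40]);
translate([40, 0, 520]) cube([40, 40, 40]);
translate([40, 0, 780]) cube([40, 40, 40]);
translate([40, 0, 1040]) cube([40, 40, 40]);
translate([40, 0, 1300]) cube([40, 40, 40]);
translate([40, 0, 1560]) cube([40, 40, 40]);
translate([80, 0, 0]) cube([40, 40, 1980]);


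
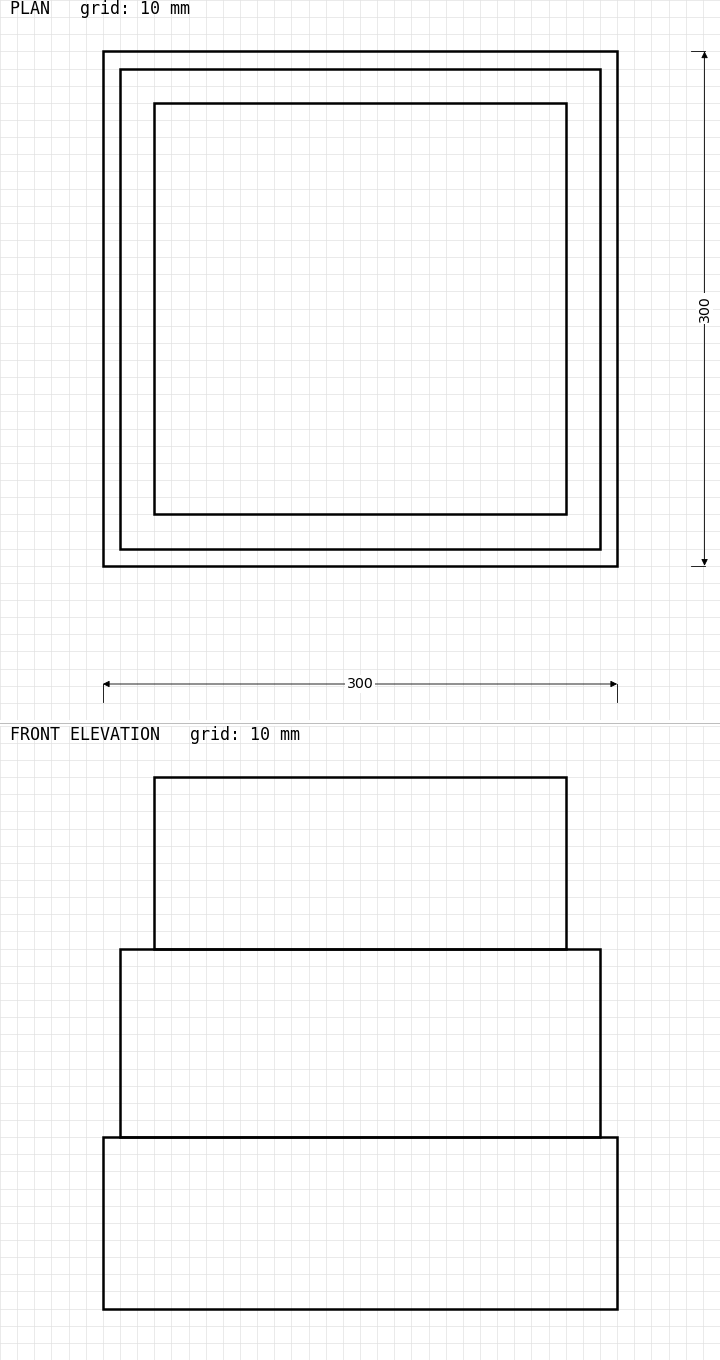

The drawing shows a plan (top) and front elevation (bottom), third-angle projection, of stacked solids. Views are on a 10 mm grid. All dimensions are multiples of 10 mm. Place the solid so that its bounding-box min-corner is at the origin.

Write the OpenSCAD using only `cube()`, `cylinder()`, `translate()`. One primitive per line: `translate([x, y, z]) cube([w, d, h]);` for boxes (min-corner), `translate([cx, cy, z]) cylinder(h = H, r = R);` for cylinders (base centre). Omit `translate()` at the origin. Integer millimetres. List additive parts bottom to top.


cube([300, 300, 100]);
translate([10, 10, 100]) cube([280, 280, 110]);
translate([30, 30, 210]) cube([240, 240, 100]);


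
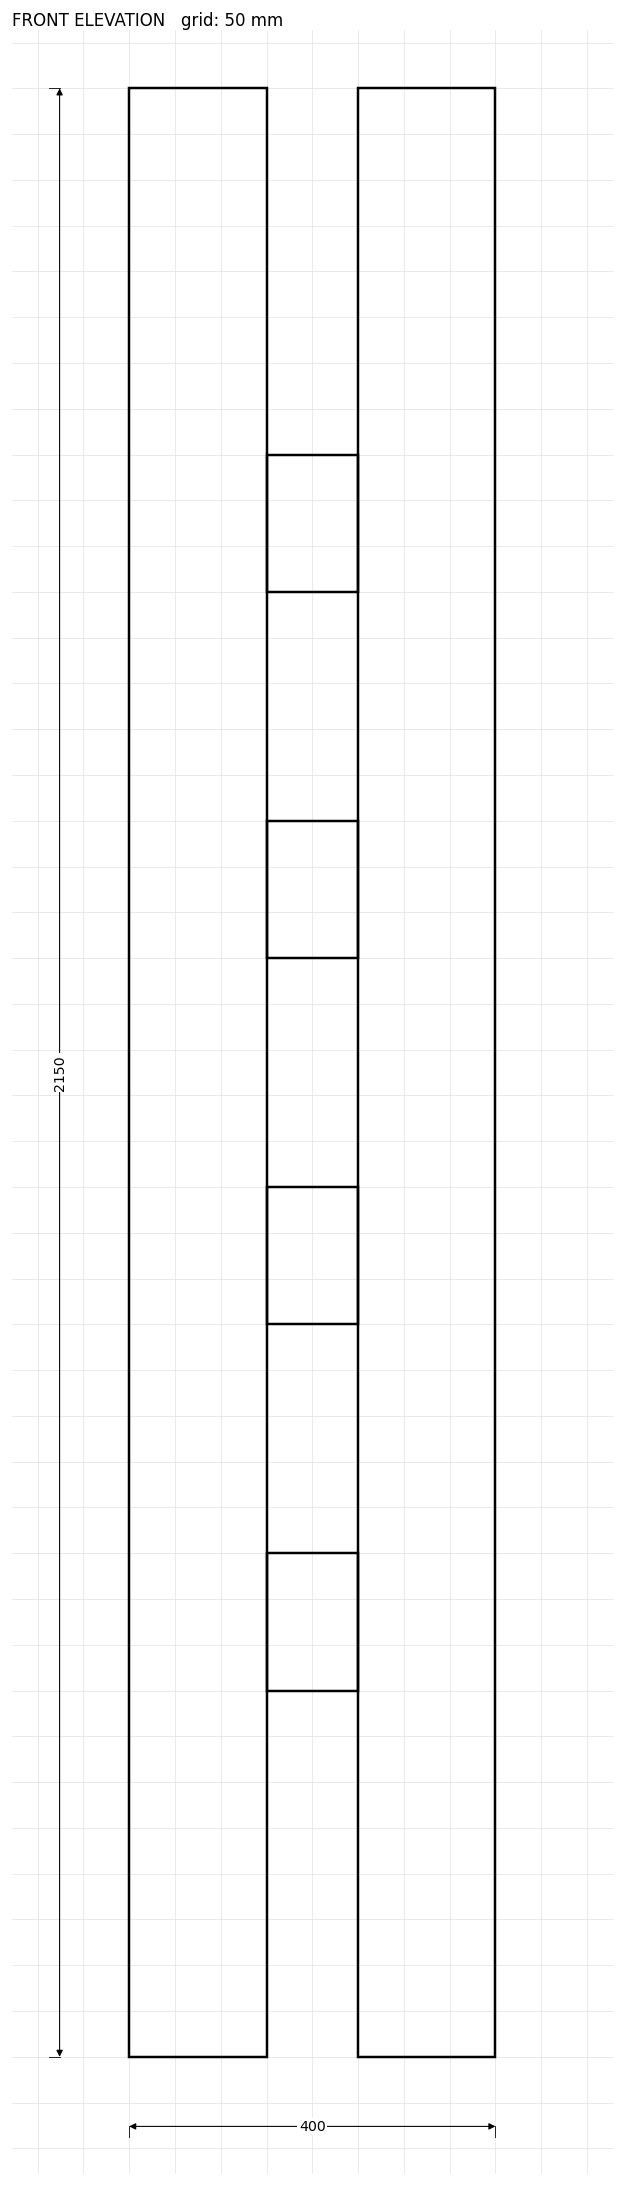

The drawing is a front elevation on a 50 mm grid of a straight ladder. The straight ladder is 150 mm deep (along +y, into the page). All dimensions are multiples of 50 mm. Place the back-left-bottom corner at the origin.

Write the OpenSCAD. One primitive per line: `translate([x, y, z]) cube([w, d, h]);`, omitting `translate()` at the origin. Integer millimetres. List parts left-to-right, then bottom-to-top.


cube([150, 150, 2150]);
translate([150, 0, 400]) cube([100, 150, 150]);
translate([150, 0, 800]) cube([100, 150, 150]);
translate([150, 0, 1200]) cube([100, 150, 150]);
translate([150, 0, 1600]) cube([100, 150, 150]);
translate([250, 0, 0]) cube([150, 150, 2150]);
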